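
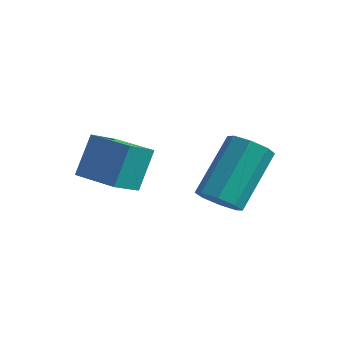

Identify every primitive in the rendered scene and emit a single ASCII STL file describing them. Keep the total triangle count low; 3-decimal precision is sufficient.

solid 
facet normal -0.984 0.152 -0.095
outer loop
vertex -0.411 1.174 2.593
vertex -0.202 2.113 1.928
vertex -0.425 0.344 1.417
endloop
endfacet
facet normal -0.178 -0.803 0.569
outer loop
vertex 0.982 0.127 1.552
vertex -0.411 1.174 2.593
vertex -0.425 0.344 1.417
endloop
endfacet
facet normal -0.984 0.152 -0.095
outer loop
vertex -0.425 0.344 1.417
vertex -0.202 2.113 1.928
vertex -0.216 1.283 0.751
endloop
endfacet
facet normal -0.011 -0.577 -0.817
outer loop
vertex -0.216 1.283 0.751
vertex 0.982 0.127 1.552
vertex -0.425 0.344 1.417
endloop
endfacet
facet normal 0.010 0.576 0.817
outer loop
vertex -0.411 1.174 2.593
vertex 1.205 1.896 2.063
vertex -0.202 2.113 1.928
endloop
endfacet
facet normal -0.179 -0.803 0.568
outer loop
vertex 0.996 0.957 2.729
vertex -0.411 1.174 2.593
vertex 0.982 0.127 1.552
endloop
endfacet
facet normal 0.010 0.577 0.817
outer loop
vertex 0.996 0.957 2.729
vertex 1.205 1.896 2.063
vertex -0.411 1.174 2.593
endloop
endfacet
facet normal 0.178 0.803 -0.568
outer loop
vertex -0.202 2.113 1.928
vertex 1.205 1.896 2.063
vertex -0.216 1.283 0.751
endloop
endfacet
facet normal -0.010 -0.576 -0.817
outer loop
vertex 1.191 1.066 0.887
vertex 0.982 0.127 1.552
vertex -0.216 1.283 0.751
endloop
endfacet
facet normal 0.179 0.803 -0.569
outer loop
vertex -0.216 1.283 0.751
vertex 1.205 1.896 2.063
vertex 1.191 1.066 0.887
endloop
endfacet
facet normal 0.984 -0.152 0.095
outer loop
vertex 1.191 1.066 0.887
vertex 0.996 0.957 2.729
vertex 0.982 0.127 1.552
endloop
endfacet
facet normal 0.984 -0.151 0.095
outer loop
vertex 1.205 1.896 2.063
vertex 0.996 0.957 2.729
vertex 1.191 1.066 0.887
endloop
endfacet
facet normal -0.055 -0.759 -0.649
outer loop
vertex 4.105 1.71 0.72
vertex 3.421 1.595 0.912
vertex 3.749 1.998 0.413
endloop
endfacet
facet normal 0.762 0.389 -0.519
outer loop
vertex 4.105 1.71 0.72
vertex 3.749 1.998 0.413
vertex 4.224 3.34 2.116
endloop
endfacet
facet normal 0.761 0.389 -0.519
outer loop
vertex 4.224 3.34 2.116
vertex 3.749 1.998 0.413
vertex 3.868 3.628 1.81
endloop
endfacet
facet normal 0.055 0.758 0.650
outer loop
vertex 4.224 3.34 2.116
vertex 3.868 3.628 1.81
vertex 3.539 3.225 2.308
endloop
endfacet
facet normal -0.055 -0.759 -0.649
outer loop
vertex 3.749 1.998 0.413
vertex 3.421 1.595 0.912
vertex 3.2 2.05 0.399
endloop
endfacet
facet normal 0.080 0.645 -0.760
outer loop
vertex 3.749 1.998 0.413
vertex 3.2 2.05 0.399
vertex 3.868 3.628 1.81
endloop
endfacet
facet normal 0.080 0.645 -0.760
outer loop
vertex 3.868 3.628 1.81
vertex 3.2 2.05 0.399
vertex 3.319 3.68 1.796
endloop
endfacet
facet normal 0.055 0.758 0.650
outer loop
vertex 3.868 3.628 1.81
vertex 3.319 3.68 1.796
vertex 3.539 3.225 2.308
endloop
endfacet
facet normal -0.056 -0.759 -0.649
outer loop
vertex 3.2 2.05 0.399
vertex 3.421 1.595 0.912
vertex 2.781 1.836 0.685
endloop
endfacet
facet normal -0.646 0.523 -0.555
outer loop
vertex 3.2 2.05 0.399
vertex 2.781 1.836 0.685
vertex 3.319 3.68 1.796
endloop
endfacet
facet normal -0.646 0.523 -0.555
outer loop
vertex 3.319 3.68 1.796
vertex 2.781 1.836 0.685
vertex 2.9 3.466 2.082
endloop
endfacet
facet normal 0.056 0.758 0.650
outer loop
vertex 3.319 3.68 1.796
vertex 2.9 3.466 2.082
vertex 3.539 3.225 2.308
endloop
endfacet
facet normal -0.055 -0.758 -0.650
outer loop
vertex 2.781 1.836 0.685
vertex 3.421 1.595 0.912
vertex 2.736 1.48 1.104
endloop
endfacet
facet normal -0.995 0.095 -0.026
outer loop
vertex 2.781 1.836 0.685
vertex 2.736 1.48 1.104
vertex 2.9 3.466 2.082
endloop
endfacet
facet normal -0.995 0.095 -0.026
outer loop
vertex 2.9 3.466 2.082
vertex 2.736 1.48 1.104
vertex 2.855 3.11 2.5
endloop
endfacet
facet normal 0.055 0.757 0.651
outer loop
vertex 2.9 3.466 2.082
vertex 2.855 3.11 2.5
vertex 3.539 3.225 2.308
endloop
endfacet
facet normal -0.055 -0.758 -0.650
outer loop
vertex 2.736 1.48 1.104
vertex 3.421 1.595 0.912
vertex 3.092 1.192 1.41
endloop
endfacet
facet normal -0.761 -0.389 0.519
outer loop
vertex 2.736 1.48 1.104
vertex 3.092 1.192 1.41
vertex 2.855 3.11 2.5
endloop
endfacet
facet normal -0.762 -0.389 0.518
outer loop
vertex 2.855 3.11 2.5
vertex 3.092 1.192 1.41
vertex 3.211 2.822 2.807
endloop
endfacet
facet normal 0.055 0.759 0.649
outer loop
vertex 2.855 3.11 2.5
vertex 3.211 2.822 2.807
vertex 3.539 3.225 2.308
endloop
endfacet
facet normal -0.055 -0.758 -0.650
outer loop
vertex 3.092 1.192 1.41
vertex 3.421 1.595 0.912
vertex 3.641 1.14 1.424
endloop
endfacet
facet normal -0.080 -0.645 0.760
outer loop
vertex 3.092 1.192 1.41
vertex 3.641 1.14 1.424
vertex 3.211 2.822 2.807
endloop
endfacet
facet normal -0.080 -0.645 0.760
outer loop
vertex 3.211 2.822 2.807
vertex 3.641 1.14 1.424
vertex 3.76 2.77 2.821
endloop
endfacet
facet normal 0.055 0.759 0.649
outer loop
vertex 3.211 2.822 2.807
vertex 3.76 2.77 2.821
vertex 3.539 3.225 2.308
endloop
endfacet
facet normal -0.056 -0.758 -0.650
outer loop
vertex 3.641 1.14 1.424
vertex 3.421 1.595 0.912
vertex 4.06 1.354 1.138
endloop
endfacet
facet normal 0.646 -0.523 0.555
outer loop
vertex 3.641 1.14 1.424
vertex 4.06 1.354 1.138
vertex 3.76 2.77 2.821
endloop
endfacet
facet normal 0.646 -0.523 0.555
outer loop
vertex 3.76 2.77 2.821
vertex 4.06 1.354 1.138
vertex 4.179 2.984 2.535
endloop
endfacet
facet normal 0.056 0.759 0.649
outer loop
vertex 3.76 2.77 2.821
vertex 4.179 2.984 2.535
vertex 3.539 3.225 2.308
endloop
endfacet
facet normal -0.055 -0.757 -0.651
outer loop
vertex 4.06 1.354 1.138
vertex 3.421 1.595 0.912
vertex 4.105 1.71 0.72
endloop
endfacet
facet normal 0.995 -0.095 0.026
outer loop
vertex 4.06 1.354 1.138
vertex 4.105 1.71 0.72
vertex 4.179 2.984 2.535
endloop
endfacet
facet normal 0.995 -0.095 0.026
outer loop
vertex 4.179 2.984 2.535
vertex 4.105 1.71 0.72
vertex 4.224 3.34 2.116
endloop
endfacet
facet normal 0.055 0.758 0.650
outer loop
vertex 4.179 2.984 2.535
vertex 4.224 3.34 2.116
vertex 3.539 3.225 2.308
endloop
endfacet

endsolid


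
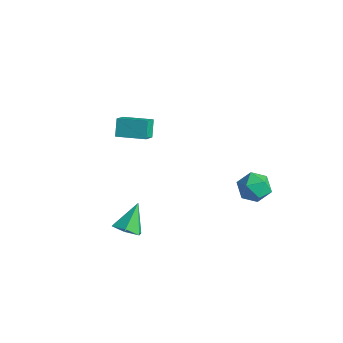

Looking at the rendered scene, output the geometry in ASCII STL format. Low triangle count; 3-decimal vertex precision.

solid 
facet normal 0.180 -0.658 -0.731
outer loop
vertex 0.726 -3.163 -3.609
vertex 0.246 -3.819 -3.136
vertex -0.199 -3.261 -3.748
endloop
endfacet
facet normal -0.053 0.947 -0.315
outer loop
vertex 0.726 -3.163 -3.609
vertex -0.199 -3.261 -3.748
vertex -0.086 -2.601 -1.784
endloop
endfacet
facet normal 0.180 -0.658 -0.731
outer loop
vertex -0.199 -3.261 -3.748
vertex 0.246 -3.819 -3.136
vertex -0.678 -3.917 -3.275
endloop
endfacet
facet normal -0.843 0.523 -0.127
outer loop
vertex -0.199 -3.261 -3.748
vertex -0.678 -3.917 -3.275
vertex -0.086 -2.601 -1.784
endloop
endfacet
facet normal 0.180 -0.658 -0.731
outer loop
vertex -0.678 -3.917 -3.275
vertex 0.246 -3.819 -3.136
vertex -0.234 -4.475 -2.663
endloop
endfacet
facet normal -0.862 -0.158 0.482
outer loop
vertex -0.678 -3.917 -3.275
vertex -0.234 -4.475 -2.663
vertex -0.086 -2.601 -1.784
endloop
endfacet
facet normal 0.180 -0.658 -0.731
outer loop
vertex -0.234 -4.475 -2.663
vertex 0.246 -3.819 -3.136
vertex 0.691 -4.377 -2.524
endloop
endfacet
facet normal -0.092 -0.417 0.904
outer loop
vertex -0.234 -4.475 -2.663
vertex 0.691 -4.377 -2.524
vertex -0.086 -2.601 -1.784
endloop
endfacet
facet normal 0.180 -0.658 -0.731
outer loop
vertex 0.691 -4.377 -2.524
vertex 0.246 -3.819 -3.136
vertex 1.171 -3.721 -2.997
endloop
endfacet
facet normal 0.697 0.006 0.717
outer loop
vertex 0.691 -4.377 -2.524
vertex 1.171 -3.721 -2.997
vertex -0.086 -2.601 -1.784
endloop
endfacet
facet normal 0.180 -0.658 -0.731
outer loop
vertex 1.171 -3.721 -2.997
vertex 0.246 -3.819 -3.136
vertex 0.726 -3.163 -3.609
endloop
endfacet
facet normal 0.717 0.689 0.107
outer loop
vertex 1.171 -3.721 -2.997
vertex 0.726 -3.163 -3.609
vertex -0.086 -2.601 -1.784
endloop
endfacet
facet normal -0.407 0.487 0.773
outer loop
vertex -3.061 -1.39 3.034
vertex -1.546 -0.46 3.246
vertex -3.474 -0.547 2.286
endloop
endfacet
facet normal -0.846 -0.520 -0.119
outer loop
vertex -2.994 -1.12 1.374
vertex -3.061 -1.39 3.034
vertex -3.474 -0.547 2.286
endloop
endfacet
facet normal -0.407 0.486 0.773
outer loop
vertex -3.474 -0.547 2.286
vertex -1.546 -0.46 3.246
vertex -1.959 0.383 2.499
endloop
endfacet
facet normal -0.344 0.703 -0.623
outer loop
vertex -1.959 0.383 2.499
vertex -2.994 -1.12 1.374
vertex -3.474 -0.547 2.286
endloop
endfacet
facet normal 0.344 -0.703 0.623
outer loop
vertex -3.061 -1.39 3.034
vertex -1.066 -1.033 2.334
vertex -1.546 -0.46 3.246
endloop
endfacet
facet normal -0.846 -0.520 -0.119
outer loop
vertex -2.581 -1.963 2.121
vertex -3.061 -1.39 3.034
vertex -2.994 -1.12 1.374
endloop
endfacet
facet normal 0.344 -0.703 0.622
outer loop
vertex -2.581 -1.963 2.121
vertex -1.066 -1.033 2.334
vertex -3.061 -1.39 3.034
endloop
endfacet
facet normal 0.846 0.520 0.119
outer loop
vertex -1.546 -0.46 3.246
vertex -1.066 -1.033 2.334
vertex -1.959 0.383 2.499
endloop
endfacet
facet normal -0.344 0.703 -0.622
outer loop
vertex -1.479 -0.19 1.586
vertex -2.994 -1.12 1.374
vertex -1.959 0.383 2.499
endloop
endfacet
facet normal 0.846 0.520 0.119
outer loop
vertex -1.959 0.383 2.499
vertex -1.066 -1.033 2.334
vertex -1.479 -0.19 1.586
endloop
endfacet
facet normal 0.407 -0.486 -0.773
outer loop
vertex -1.479 -0.19 1.586
vertex -2.581 -1.963 2.121
vertex -2.994 -1.12 1.374
endloop
endfacet
facet normal 0.407 -0.486 -0.773
outer loop
vertex -1.066 -1.033 2.334
vertex -2.581 -1.963 2.121
vertex -1.479 -0.19 1.586
endloop
endfacet
facet normal -0.908 0.081 0.410
outer loop
vertex 1.697 4.442 -3.19
vertex 1.72 3.37 -2.927
vertex 2.108 4.121 -2.217
endloop
endfacet
facet normal -0.550 0.696 0.462
outer loop
vertex 1.697 4.442 -3.19
vertex 2.108 4.121 -2.217
vertex 2.618 4.909 -2.798
endloop
endfacet
facet normal -0.375 0.906 -0.198
outer loop
vertex 1.697 4.442 -3.19
vertex 2.618 4.909 -2.798
vertex 2.545 4.645 -3.868
endloop
endfacet
facet normal -0.626 0.419 -0.657
outer loop
vertex 1.697 4.442 -3.19
vertex 2.545 4.645 -3.868
vertex 1.991 3.694 -3.947
endloop
endfacet
facet normal -0.955 -0.090 -0.282
outer loop
vertex 1.697 4.442 -3.19
vertex 1.991 3.694 -3.947
vertex 1.72 3.37 -2.927
endloop
endfacet
facet normal 0.054 0.570 0.820
outer loop
vertex 2.618 4.909 -2.798
vertex 2.108 4.121 -2.217
vertex 3.209 4.126 -2.293
endloop
endfacet
facet normal -0.526 -0.425 0.737
outer loop
vertex 2.108 4.121 -2.217
vertex 1.72 3.37 -2.927
vertex 2.655 3.175 -2.372
endloop
endfacet
facet normal -0.602 -0.701 -0.383
outer loop
vertex 1.72 3.37 -2.927
vertex 1.991 3.694 -3.947
vertex 2.582 2.911 -3.442
endloop
endfacet
facet normal -0.069 0.122 -0.990
outer loop
vertex 1.991 3.694 -3.947
vertex 2.545 4.645 -3.868
vertex 3.092 3.699 -4.023
endloop
endfacet
facet normal 0.336 0.909 -0.247
outer loop
vertex 2.545 4.645 -3.868
vertex 2.618 4.909 -2.798
vertex 3.48 4.45 -3.313
endloop
endfacet
facet normal 0.626 -0.419 0.657
outer loop
vertex 3.503 3.378 -3.05
vertex 3.209 4.126 -2.293
vertex 2.655 3.175 -2.372
endloop
endfacet
facet normal 0.375 -0.906 0.198
outer loop
vertex 3.503 3.378 -3.05
vertex 2.655 3.175 -2.372
vertex 2.582 2.911 -3.442
endloop
endfacet
facet normal 0.550 -0.696 -0.462
outer loop
vertex 3.503 3.378 -3.05
vertex 2.582 2.911 -3.442
vertex 3.092 3.699 -4.023
endloop
endfacet
facet normal 0.908 -0.081 -0.410
outer loop
vertex 3.503 3.378 -3.05
vertex 3.092 3.699 -4.023
vertex 3.48 4.45 -3.313
endloop
endfacet
facet normal 0.955 0.090 0.282
outer loop
vertex 3.503 3.378 -3.05
vertex 3.48 4.45 -3.313
vertex 3.209 4.126 -2.293
endloop
endfacet
facet normal 0.069 -0.122 0.990
outer loop
vertex 2.655 3.175 -2.372
vertex 3.209 4.126 -2.293
vertex 2.108 4.121 -2.217
endloop
endfacet
facet normal -0.336 -0.909 0.247
outer loop
vertex 2.582 2.911 -3.442
vertex 2.655 3.175 -2.372
vertex 1.72 3.37 -2.927
endloop
endfacet
facet normal -0.054 -0.570 -0.820
outer loop
vertex 3.092 3.699 -4.023
vertex 2.582 2.911 -3.442
vertex 1.991 3.694 -3.947
endloop
endfacet
facet normal 0.526 0.425 -0.737
outer loop
vertex 3.48 4.45 -3.313
vertex 3.092 3.699 -4.023
vertex 2.545 4.645 -3.868
endloop
endfacet
facet normal 0.602 0.701 0.383
outer loop
vertex 3.209 4.126 -2.293
vertex 3.48 4.45 -3.313
vertex 2.618 4.909 -2.798
endloop
endfacet

endsolid


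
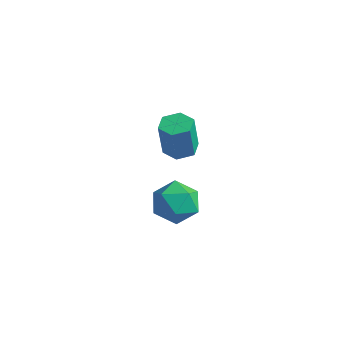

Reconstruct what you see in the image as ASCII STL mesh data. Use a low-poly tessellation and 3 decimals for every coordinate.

solid 
facet normal 0.008 0.155 -0.988
outer loop
vertex -0.684 -1.565 0.291
vertex -1.404 -1.534 0.29
vertex -1.018 -0.934 0.387
endloop
endfacet
facet normal 0.886 0.457 0.079
outer loop
vertex -0.684 -1.565 0.291
vertex -1.018 -0.934 0.387
vertex -0.697 -1.817 1.891
endloop
endfacet
facet normal 0.887 0.456 0.078
outer loop
vertex -0.697 -1.817 1.891
vertex -1.018 -0.934 0.387
vertex -1.03 -1.186 1.987
endloop
endfacet
facet normal -0.008 -0.155 0.988
outer loop
vertex -0.697 -1.817 1.891
vertex -1.03 -1.186 1.987
vertex -1.416 -1.786 1.89
endloop
endfacet
facet normal 0.008 0.155 -0.988
outer loop
vertex -1.018 -0.934 0.387
vertex -1.404 -1.534 0.29
vertex -1.737 -0.903 0.386
endloop
endfacet
facet normal 0.042 0.987 0.156
outer loop
vertex -1.018 -0.934 0.387
vertex -1.737 -0.903 0.386
vertex -1.03 -1.186 1.987
endloop
endfacet
facet normal 0.043 0.987 0.156
outer loop
vertex -1.03 -1.186 1.987
vertex -1.737 -0.903 0.386
vertex -1.749 -1.155 1.987
endloop
endfacet
facet normal -0.007 -0.155 0.988
outer loop
vertex -1.03 -1.186 1.987
vertex -1.749 -1.155 1.987
vertex -1.416 -1.786 1.89
endloop
endfacet
facet normal 0.008 0.155 -0.988
outer loop
vertex -1.737 -0.903 0.386
vertex -1.404 -1.534 0.29
vertex -2.123 -1.503 0.289
endloop
endfacet
facet normal -0.844 0.531 0.077
outer loop
vertex -1.737 -0.903 0.386
vertex -2.123 -1.503 0.289
vertex -1.749 -1.155 1.987
endloop
endfacet
facet normal -0.844 0.532 0.077
outer loop
vertex -1.749 -1.155 1.987
vertex -2.123 -1.503 0.289
vertex -2.136 -1.755 1.889
endloop
endfacet
facet normal -0.008 -0.156 0.988
outer loop
vertex -1.749 -1.155 1.987
vertex -2.136 -1.755 1.889
vertex -1.416 -1.786 1.89
endloop
endfacet
facet normal 0.008 0.155 -0.988
outer loop
vertex -2.123 -1.503 0.289
vertex -1.404 -1.534 0.29
vertex -1.79 -2.134 0.193
endloop
endfacet
facet normal -0.887 -0.456 -0.079
outer loop
vertex -2.123 -1.503 0.289
vertex -1.79 -2.134 0.193
vertex -2.136 -1.755 1.889
endloop
endfacet
facet normal -0.886 -0.457 -0.079
outer loop
vertex -2.136 -1.755 1.889
vertex -1.79 -2.134 0.193
vertex -1.802 -2.386 1.793
endloop
endfacet
facet normal -0.008 -0.155 0.988
outer loop
vertex -2.136 -1.755 1.889
vertex -1.802 -2.386 1.793
vertex -1.416 -1.786 1.89
endloop
endfacet
facet normal 0.007 0.155 -0.988
outer loop
vertex -1.79 -2.134 0.193
vertex -1.404 -1.534 0.29
vertex -1.071 -2.165 0.193
endloop
endfacet
facet normal -0.043 -0.987 -0.156
outer loop
vertex -1.79 -2.134 0.193
vertex -1.071 -2.165 0.193
vertex -1.802 -2.386 1.793
endloop
endfacet
facet normal -0.042 -0.987 -0.156
outer loop
vertex -1.802 -2.386 1.793
vertex -1.071 -2.165 0.193
vertex -1.083 -2.417 1.794
endloop
endfacet
facet normal -0.008 -0.155 0.988
outer loop
vertex -1.802 -2.386 1.793
vertex -1.083 -2.417 1.794
vertex -1.416 -1.786 1.89
endloop
endfacet
facet normal 0.008 0.156 -0.988
outer loop
vertex -1.071 -2.165 0.193
vertex -1.404 -1.534 0.29
vertex -0.684 -1.565 0.291
endloop
endfacet
facet normal 0.844 -0.531 -0.077
outer loop
vertex -1.071 -2.165 0.193
vertex -0.684 -1.565 0.291
vertex -1.083 -2.417 1.794
endloop
endfacet
facet normal 0.844 -0.531 -0.077
outer loop
vertex -1.083 -2.417 1.794
vertex -0.684 -1.565 0.291
vertex -0.697 -1.817 1.891
endloop
endfacet
facet normal -0.008 -0.155 0.988
outer loop
vertex -1.083 -2.417 1.794
vertex -0.697 -1.817 1.891
vertex -1.416 -1.786 1.89
endloop
endfacet
facet normal -0.313 0.880 0.358
outer loop
vertex -2.692 -0.337 -3.889
vertex -2.448 -0.663 -2.874
vertex -1.696 -0.149 -3.479
endloop
endfacet
facet normal -0.055 0.951 -0.303
outer loop
vertex -2.692 -0.337 -3.889
vertex -1.696 -0.149 -3.479
vertex -1.807 -0.485 -4.514
endloop
endfacet
facet normal -0.431 0.525 -0.734
outer loop
vertex -2.692 -0.337 -3.889
vertex -1.807 -0.485 -4.514
vertex -2.628 -1.207 -4.548
endloop
endfacet
facet normal -0.921 0.189 -0.340
outer loop
vertex -2.692 -0.337 -3.889
vertex -2.628 -1.207 -4.548
vertex -3.024 -1.317 -3.535
endloop
endfacet
facet normal -0.849 0.409 0.335
outer loop
vertex -2.692 -0.337 -3.889
vertex -3.024 -1.317 -3.535
vertex -2.448 -0.663 -2.874
endloop
endfacet
facet normal 0.622 0.723 -0.301
outer loop
vertex -1.807 -0.485 -4.514
vertex -1.696 -0.149 -3.479
vertex -1.016 -0.903 -3.885
endloop
endfacet
facet normal 0.203 0.607 0.768
outer loop
vertex -1.696 -0.149 -3.479
vertex -2.448 -0.663 -2.874
vertex -1.412 -1.013 -2.872
endloop
endfacet
facet normal -0.664 -0.155 0.732
outer loop
vertex -2.448 -0.663 -2.874
vertex -3.024 -1.317 -3.535
vertex -2.233 -1.735 -2.906
endloop
endfacet
facet normal -0.781 -0.510 -0.361
outer loop
vertex -3.024 -1.317 -3.535
vertex -2.628 -1.207 -4.548
vertex -2.344 -2.071 -3.941
endloop
endfacet
facet normal 0.013 0.032 -0.999
outer loop
vertex -2.628 -1.207 -4.548
vertex -1.807 -0.485 -4.514
vertex -1.592 -1.557 -4.546
endloop
endfacet
facet normal 0.921 -0.189 0.340
outer loop
vertex -1.348 -1.883 -3.531
vertex -1.016 -0.903 -3.885
vertex -1.412 -1.013 -2.872
endloop
endfacet
facet normal 0.431 -0.525 0.734
outer loop
vertex -1.348 -1.883 -3.531
vertex -1.412 -1.013 -2.872
vertex -2.233 -1.735 -2.906
endloop
endfacet
facet normal 0.055 -0.951 0.303
outer loop
vertex -1.348 -1.883 -3.531
vertex -2.233 -1.735 -2.906
vertex -2.344 -2.071 -3.941
endloop
endfacet
facet normal 0.313 -0.880 -0.358
outer loop
vertex -1.348 -1.883 -3.531
vertex -2.344 -2.071 -3.941
vertex -1.592 -1.557 -4.546
endloop
endfacet
facet normal 0.849 -0.409 -0.335
outer loop
vertex -1.348 -1.883 -3.531
vertex -1.592 -1.557 -4.546
vertex -1.016 -0.903 -3.885
endloop
endfacet
facet normal 0.781 0.510 0.361
outer loop
vertex -1.412 -1.013 -2.872
vertex -1.016 -0.903 -3.885
vertex -1.696 -0.149 -3.479
endloop
endfacet
facet normal -0.013 -0.032 0.999
outer loop
vertex -2.233 -1.735 -2.906
vertex -1.412 -1.013 -2.872
vertex -2.448 -0.663 -2.874
endloop
endfacet
facet normal -0.622 -0.723 0.301
outer loop
vertex -2.344 -2.071 -3.941
vertex -2.233 -1.735 -2.906
vertex -3.024 -1.317 -3.535
endloop
endfacet
facet normal -0.203 -0.607 -0.768
outer loop
vertex -1.592 -1.557 -4.546
vertex -2.344 -2.071 -3.941
vertex -2.628 -1.207 -4.548
endloop
endfacet
facet normal 0.664 0.155 -0.732
outer loop
vertex -1.016 -0.903 -3.885
vertex -1.592 -1.557 -4.546
vertex -1.807 -0.485 -4.514
endloop
endfacet

endsolid


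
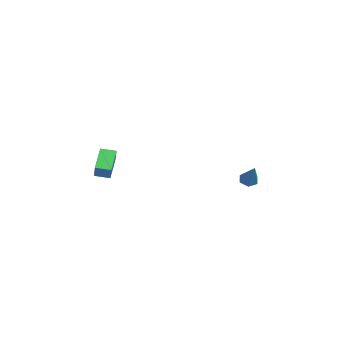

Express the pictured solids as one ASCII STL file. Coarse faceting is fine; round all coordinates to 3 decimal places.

solid 
facet normal -0.612 -0.058 -0.788
outer loop
vertex -0.302 3.889 1.835
vertex -0.556 3.496 2.061
vertex -0.709 3.986 2.144
endloop
endfacet
facet normal 0.282 0.957 0.071
outer loop
vertex -0.302 3.889 1.835
vertex -0.709 3.986 2.144
vertex 0.376 3.584 3.259
endloop
endfacet
facet normal -0.614 -0.058 -0.788
outer loop
vertex -0.709 3.986 2.144
vertex -0.556 3.496 2.061
vertex -0.963 3.592 2.371
endloop
endfacet
facet normal -0.421 0.641 0.641
outer loop
vertex -0.709 3.986 2.144
vertex -0.963 3.592 2.371
vertex 0.376 3.584 3.259
endloop
endfacet
facet normal -0.614 -0.058 -0.788
outer loop
vertex -0.963 3.592 2.371
vertex -0.556 3.496 2.061
vertex -0.81 3.102 2.288
endloop
endfacet
facet normal -0.529 -0.300 0.794
outer loop
vertex -0.963 3.592 2.371
vertex -0.81 3.102 2.288
vertex 0.376 3.584 3.259
endloop
endfacet
facet normal -0.612 -0.059 -0.788
outer loop
vertex -0.81 3.102 2.288
vertex -0.556 3.496 2.061
vertex -0.403 3.006 1.979
endloop
endfacet
facet normal 0.068 -0.924 0.376
outer loop
vertex -0.81 3.102 2.288
vertex -0.403 3.006 1.979
vertex 0.376 3.584 3.259
endloop
endfacet
facet normal -0.614 -0.060 -0.787
outer loop
vertex -0.403 3.006 1.979
vertex -0.556 3.496 2.061
vertex -0.15 3.399 1.752
endloop
endfacet
facet normal 0.770 -0.608 -0.194
outer loop
vertex -0.403 3.006 1.979
vertex -0.15 3.399 1.752
vertex 0.376 3.584 3.259
endloop
endfacet
facet normal -0.613 -0.057 -0.788
outer loop
vertex -0.15 3.399 1.752
vertex -0.556 3.496 2.061
vertex -0.302 3.889 1.835
endloop
endfacet
facet normal 0.878 0.331 -0.347
outer loop
vertex -0.15 3.399 1.752
vertex -0.302 3.889 1.835
vertex 0.376 3.584 3.259
endloop
endfacet
facet normal -0.652 0.054 -0.756
outer loop
vertex -1.704 -3.936 3.798
vertex -1.485 -3.157 3.665
vertex -0.725 -4.361 2.923
endloop
endfacet
facet normal -0.266 -0.950 0.164
outer loop
vertex 0.045 -4.423 3.815
vertex -1.704 -3.936 3.798
vertex -0.725 -4.361 2.923
endloop
endfacet
facet normal -0.652 0.054 -0.756
outer loop
vertex -0.725 -4.361 2.923
vertex -1.485 -3.157 3.665
vertex -0.506 -3.582 2.79
endloop
endfacet
facet normal 0.710 -0.308 -0.634
outer loop
vertex -0.506 -3.582 2.79
vertex 0.045 -4.423 3.815
vertex -0.725 -4.361 2.923
endloop
endfacet
facet normal -0.710 0.308 0.634
outer loop
vertex -1.704 -3.936 3.798
vertex -0.715 -3.219 4.557
vertex -1.485 -3.157 3.665
endloop
endfacet
facet normal -0.266 -0.950 0.164
outer loop
vertex -0.934 -3.998 4.69
vertex -1.704 -3.936 3.798
vertex 0.045 -4.423 3.815
endloop
endfacet
facet normal -0.710 0.308 0.634
outer loop
vertex -0.934 -3.998 4.69
vertex -0.715 -3.219 4.557
vertex -1.704 -3.936 3.798
endloop
endfacet
facet normal 0.266 0.950 -0.164
outer loop
vertex -1.485 -3.157 3.665
vertex -0.715 -3.219 4.557
vertex -0.506 -3.582 2.79
endloop
endfacet
facet normal 0.710 -0.308 -0.634
outer loop
vertex 0.264 -3.644 3.682
vertex 0.045 -4.423 3.815
vertex -0.506 -3.582 2.79
endloop
endfacet
facet normal 0.266 0.950 -0.164
outer loop
vertex -0.506 -3.582 2.79
vertex -0.715 -3.219 4.557
vertex 0.264 -3.644 3.682
endloop
endfacet
facet normal 0.652 -0.054 0.756
outer loop
vertex 0.264 -3.644 3.682
vertex -0.934 -3.998 4.69
vertex 0.045 -4.423 3.815
endloop
endfacet
facet normal 0.652 -0.054 0.756
outer loop
vertex -0.715 -3.219 4.557
vertex -0.934 -3.998 4.69
vertex 0.264 -3.644 3.682
endloop
endfacet

endsolid


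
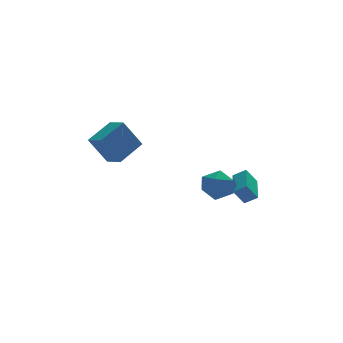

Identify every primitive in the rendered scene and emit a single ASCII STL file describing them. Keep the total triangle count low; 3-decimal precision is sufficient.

solid 
facet normal -0.594 0.790 0.148
outer loop
vertex 1.506 0.042 -3.373
vertex 1.423 -0.225 -2.283
vertex 2.245 0.459 -2.634
endloop
endfacet
facet normal -0.133 0.914 -0.382
outer loop
vertex 1.506 0.042 -3.373
vertex 2.245 0.459 -2.634
vertex 2.598 0.091 -3.637
endloop
endfacet
facet normal -0.231 0.413 -0.881
outer loop
vertex 1.506 0.042 -3.373
vertex 2.598 0.091 -3.637
vertex 1.995 -0.82 -3.906
endloop
endfacet
facet normal -0.753 -0.020 -0.658
outer loop
vertex 1.506 0.042 -3.373
vertex 1.995 -0.82 -3.906
vertex 1.269 -1.015 -3.069
endloop
endfacet
facet normal -0.977 0.213 -0.022
outer loop
vertex 1.506 0.042 -3.373
vertex 1.269 -1.015 -3.069
vertex 1.423 -0.225 -2.283
endloop
endfacet
facet normal 0.527 0.841 -0.123
outer loop
vertex 2.598 0.091 -3.637
vertex 2.245 0.459 -2.634
vertex 3.191 -0.145 -2.711
endloop
endfacet
facet normal -0.218 0.640 0.736
outer loop
vertex 2.245 0.459 -2.634
vertex 1.423 -0.225 -2.283
vertex 2.465 -0.34 -1.874
endloop
endfacet
facet normal -0.837 -0.295 0.461
outer loop
vertex 1.423 -0.225 -2.283
vertex 1.269 -1.015 -3.069
vertex 1.862 -1.251 -2.143
endloop
endfacet
facet normal -0.475 -0.672 -0.569
outer loop
vertex 1.269 -1.015 -3.069
vertex 1.995 -0.82 -3.906
vertex 2.215 -1.619 -3.146
endloop
endfacet
facet normal 0.368 0.031 -0.929
outer loop
vertex 1.995 -0.82 -3.906
vertex 2.598 0.091 -3.637
vertex 3.037 -0.935 -3.497
endloop
endfacet
facet normal 0.753 0.020 0.658
outer loop
vertex 2.954 -1.202 -2.407
vertex 3.191 -0.145 -2.711
vertex 2.465 -0.34 -1.874
endloop
endfacet
facet normal 0.231 -0.413 0.881
outer loop
vertex 2.954 -1.202 -2.407
vertex 2.465 -0.34 -1.874
vertex 1.862 -1.251 -2.143
endloop
endfacet
facet normal 0.133 -0.914 0.382
outer loop
vertex 2.954 -1.202 -2.407
vertex 1.862 -1.251 -2.143
vertex 2.215 -1.619 -3.146
endloop
endfacet
facet normal 0.594 -0.790 -0.148
outer loop
vertex 2.954 -1.202 -2.407
vertex 2.215 -1.619 -3.146
vertex 3.037 -0.935 -3.497
endloop
endfacet
facet normal 0.977 -0.213 0.022
outer loop
vertex 2.954 -1.202 -2.407
vertex 3.037 -0.935 -3.497
vertex 3.191 -0.145 -2.711
endloop
endfacet
facet normal 0.475 0.672 0.569
outer loop
vertex 2.465 -0.34 -1.874
vertex 3.191 -0.145 -2.711
vertex 2.245 0.459 -2.634
endloop
endfacet
facet normal -0.368 -0.031 0.929
outer loop
vertex 1.862 -1.251 -2.143
vertex 2.465 -0.34 -1.874
vertex 1.423 -0.225 -2.283
endloop
endfacet
facet normal -0.527 -0.841 0.123
outer loop
vertex 2.215 -1.619 -3.146
vertex 1.862 -1.251 -2.143
vertex 1.269 -1.015 -3.069
endloop
endfacet
facet normal 0.218 -0.640 -0.736
outer loop
vertex 3.037 -0.935 -3.497
vertex 2.215 -1.619 -3.146
vertex 1.995 -0.82 -3.906
endloop
endfacet
facet normal 0.837 0.295 -0.461
outer loop
vertex 3.191 -0.145 -2.711
vertex 3.037 -0.935 -3.497
vertex 2.598 0.091 -3.637
endloop
endfacet
facet normal -0.749 0.396 -0.531
outer loop
vertex 1.874 -3.907 -2.096
vertex 2.568 -2.006 -1.659
vertex 2.52 -3.929 -3.023
endloop
endfacet
facet normal -0.335 -0.918 -0.212
outer loop
vertex 3.172 -4.274 -2.561
vertex 1.874 -3.907 -2.096
vertex 2.52 -3.929 -3.023
endloop
endfacet
facet normal -0.749 0.396 -0.532
outer loop
vertex 2.52 -3.929 -3.023
vertex 2.568 -2.006 -1.659
vertex 3.214 -2.029 -2.586
endloop
endfacet
facet normal 0.571 -0.020 -0.821
outer loop
vertex 3.214 -2.029 -2.586
vertex 3.172 -4.274 -2.561
vertex 2.52 -3.929 -3.023
endloop
endfacet
facet normal -0.571 0.020 0.821
outer loop
vertex 1.874 -3.907 -2.096
vertex 3.22 -2.351 -1.197
vertex 2.568 -2.006 -1.659
endloop
endfacet
facet normal -0.335 -0.918 -0.211
outer loop
vertex 2.526 -4.251 -1.634
vertex 1.874 -3.907 -2.096
vertex 3.172 -4.274 -2.561
endloop
endfacet
facet normal -0.571 0.020 0.821
outer loop
vertex 2.526 -4.251 -1.634
vertex 3.22 -2.351 -1.197
vertex 1.874 -3.907 -2.096
endloop
endfacet
facet normal 0.336 0.918 0.211
outer loop
vertex 2.568 -2.006 -1.659
vertex 3.22 -2.351 -1.197
vertex 3.214 -2.029 -2.586
endloop
endfacet
facet normal 0.571 -0.020 -0.821
outer loop
vertex 3.866 -2.373 -2.124
vertex 3.172 -4.274 -2.561
vertex 3.214 -2.029 -2.586
endloop
endfacet
facet normal 0.335 0.918 0.211
outer loop
vertex 3.214 -2.029 -2.586
vertex 3.22 -2.351 -1.197
vertex 3.866 -2.373 -2.124
endloop
endfacet
facet normal 0.749 -0.396 0.532
outer loop
vertex 3.866 -2.373 -2.124
vertex 2.526 -4.251 -1.634
vertex 3.172 -4.274 -2.561
endloop
endfacet
facet normal 0.749 -0.396 0.531
outer loop
vertex 3.22 -2.351 -1.197
vertex 2.526 -4.251 -1.634
vertex 3.866 -2.373 -2.124
endloop
endfacet
facet normal -0.523 0.034 0.852
outer loop
vertex -3.319 -0.858 2.618
vertex -3.73 0.241 2.322
vertex -4.812 -1.654 1.732
endloop
endfacet
facet normal 0.339 -0.908 0.245
outer loop
vertex -3.77 -1.721 0.038
vertex -3.319 -0.858 2.618
vertex -4.812 -1.654 1.732
endloop
endfacet
facet normal -0.523 0.033 0.852
outer loop
vertex -4.812 -1.654 1.732
vertex -3.73 0.241 2.322
vertex -5.222 -0.555 1.437
endloop
endfacet
facet normal -0.782 -0.416 -0.464
outer loop
vertex -5.222 -0.555 1.437
vertex -3.77 -1.721 0.038
vertex -4.812 -1.654 1.732
endloop
endfacet
facet normal 0.781 0.417 0.464
outer loop
vertex -3.319 -0.858 2.618
vertex -2.688 0.174 0.628
vertex -3.73 0.241 2.322
endloop
endfacet
facet normal 0.340 -0.908 0.244
outer loop
vertex -2.278 -0.925 0.923
vertex -3.319 -0.858 2.618
vertex -3.77 -1.721 0.038
endloop
endfacet
facet normal 0.782 0.416 0.464
outer loop
vertex -2.278 -0.925 0.923
vertex -2.688 0.174 0.628
vertex -3.319 -0.858 2.618
endloop
endfacet
facet normal -0.339 0.908 -0.245
outer loop
vertex -3.73 0.241 2.322
vertex -2.688 0.174 0.628
vertex -5.222 -0.555 1.437
endloop
endfacet
facet normal -0.782 -0.417 -0.464
outer loop
vertex -4.181 -0.622 -0.258
vertex -3.77 -1.721 0.038
vertex -5.222 -0.555 1.437
endloop
endfacet
facet normal -0.339 0.908 -0.244
outer loop
vertex -5.222 -0.555 1.437
vertex -2.688 0.174 0.628
vertex -4.181 -0.622 -0.258
endloop
endfacet
facet normal 0.523 -0.034 -0.852
outer loop
vertex -4.181 -0.622 -0.258
vertex -2.278 -0.925 0.923
vertex -3.77 -1.721 0.038
endloop
endfacet
facet normal 0.523 -0.033 -0.852
outer loop
vertex -2.688 0.174 0.628
vertex -2.278 -0.925 0.923
vertex -4.181 -0.622 -0.258
endloop
endfacet

endsolid


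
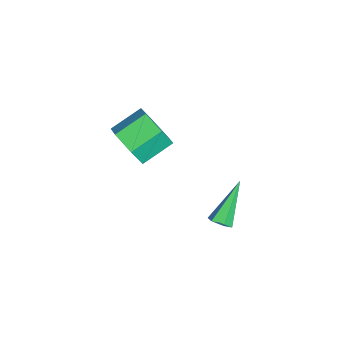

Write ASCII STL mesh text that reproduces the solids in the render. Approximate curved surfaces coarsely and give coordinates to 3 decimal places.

solid 
facet normal 0.462 -0.774 -0.433
outer loop
vertex -0.865 -2.169 0.797
vertex -1.744 -2.386 0.246
vertex -1.017 -1.727 -0.155
endloop
endfacet
facet normal 0.875 0.477 0.081
outer loop
vertex -0.865 -2.169 0.797
vertex -1.017 -1.727 -0.155
vertex -1.576 -0.977 1.464
endloop
endfacet
facet normal 0.875 0.477 0.081
outer loop
vertex -1.576 -0.977 1.464
vertex -1.017 -1.727 -0.155
vertex -1.729 -0.535 0.513
endloop
endfacet
facet normal -0.462 0.774 0.434
outer loop
vertex -1.576 -0.977 1.464
vertex -1.729 -0.535 0.513
vertex -2.456 -1.194 0.914
endloop
endfacet
facet normal 0.462 -0.774 -0.434
outer loop
vertex -1.017 -1.727 -0.155
vertex -1.744 -2.386 0.246
vertex -1.897 -1.944 -0.705
endloop
endfacet
facet normal 0.313 0.600 -0.737
outer loop
vertex -1.017 -1.727 -0.155
vertex -1.897 -1.944 -0.705
vertex -1.729 -0.535 0.513
endloop
endfacet
facet normal 0.314 0.599 -0.737
outer loop
vertex -1.729 -0.535 0.513
vertex -1.897 -1.944 -0.705
vertex -2.608 -0.752 -0.038
endloop
endfacet
facet normal -0.462 0.774 0.433
outer loop
vertex -1.729 -0.535 0.513
vertex -2.608 -0.752 -0.038
vertex -2.456 -1.194 0.914
endloop
endfacet
facet normal 0.462 -0.774 -0.434
outer loop
vertex -1.897 -1.944 -0.705
vertex -1.744 -2.386 0.246
vertex -2.624 -2.603 -0.304
endloop
endfacet
facet normal -0.562 0.122 -0.818
outer loop
vertex -1.897 -1.944 -0.705
vertex -2.624 -2.603 -0.304
vertex -2.608 -0.752 -0.038
endloop
endfacet
facet normal -0.562 0.122 -0.818
outer loop
vertex -2.608 -0.752 -0.038
vertex -2.624 -2.603 -0.304
vertex -3.335 -1.411 0.363
endloop
endfacet
facet normal -0.462 0.774 0.433
outer loop
vertex -2.608 -0.752 -0.038
vertex -3.335 -1.411 0.363
vertex -2.456 -1.194 0.914
endloop
endfacet
facet normal 0.462 -0.774 -0.434
outer loop
vertex -2.624 -2.603 -0.304
vertex -1.744 -2.386 0.246
vertex -2.471 -3.045 0.647
endloop
endfacet
facet normal -0.875 -0.477 -0.081
outer loop
vertex -2.624 -2.603 -0.304
vertex -2.471 -3.045 0.647
vertex -3.335 -1.411 0.363
endloop
endfacet
facet normal -0.875 -0.477 -0.082
outer loop
vertex -3.335 -1.411 0.363
vertex -2.471 -3.045 0.647
vertex -3.183 -1.853 1.315
endloop
endfacet
facet normal -0.462 0.774 0.433
outer loop
vertex -3.335 -1.411 0.363
vertex -3.183 -1.853 1.315
vertex -2.456 -1.194 0.914
endloop
endfacet
facet normal 0.462 -0.774 -0.433
outer loop
vertex -2.471 -3.045 0.647
vertex -1.744 -2.386 0.246
vertex -1.592 -2.828 1.198
endloop
endfacet
facet normal -0.313 -0.600 0.736
outer loop
vertex -2.471 -3.045 0.647
vertex -1.592 -2.828 1.198
vertex -3.183 -1.853 1.315
endloop
endfacet
facet normal -0.313 -0.599 0.737
outer loop
vertex -3.183 -1.853 1.315
vertex -1.592 -2.828 1.198
vertex -2.303 -1.636 1.865
endloop
endfacet
facet normal -0.462 0.774 0.434
outer loop
vertex -3.183 -1.853 1.315
vertex -2.303 -1.636 1.865
vertex -2.456 -1.194 0.914
endloop
endfacet
facet normal 0.462 -0.774 -0.433
outer loop
vertex -1.592 -2.828 1.198
vertex -1.744 -2.386 0.246
vertex -0.865 -2.169 0.797
endloop
endfacet
facet normal 0.562 -0.122 0.818
outer loop
vertex -1.592 -2.828 1.198
vertex -0.865 -2.169 0.797
vertex -2.303 -1.636 1.865
endloop
endfacet
facet normal 0.562 -0.122 0.818
outer loop
vertex -2.303 -1.636 1.865
vertex -0.865 -2.169 0.797
vertex -1.576 -0.977 1.464
endloop
endfacet
facet normal -0.462 0.774 0.434
outer loop
vertex -2.303 -1.636 1.865
vertex -1.576 -0.977 1.464
vertex -2.456 -1.194 0.914
endloop
endfacet
facet normal 0.595 -0.373 -0.712
outer loop
vertex -1.053 1.039 -4.196
vertex -1.275 1.384 -4.562
vertex -0.833 1.537 -4.273
endloop
endfacet
facet normal 0.553 -0.117 0.825
outer loop
vertex -1.053 1.039 -4.196
vertex -0.833 1.537 -4.273
vertex -2.565 2.196 -3.018
endloop
endfacet
facet normal 0.595 -0.375 -0.711
outer loop
vertex -0.833 1.537 -4.273
vertex -1.275 1.384 -4.562
vertex -1.054 1.882 -4.64
endloop
endfacet
facet normal 0.552 0.747 0.370
outer loop
vertex -0.833 1.537 -4.273
vertex -1.054 1.882 -4.64
vertex -2.565 2.196 -3.018
endloop
endfacet
facet normal 0.593 -0.375 -0.712
outer loop
vertex -1.054 1.882 -4.64
vertex -1.275 1.384 -4.562
vertex -1.497 1.73 -4.929
endloop
endfacet
facet normal -0.127 0.945 -0.302
outer loop
vertex -1.054 1.882 -4.64
vertex -1.497 1.73 -4.929
vertex -2.565 2.196 -3.018
endloop
endfacet
facet normal 0.595 -0.373 -0.712
outer loop
vertex -1.497 1.73 -4.929
vertex -1.275 1.384 -4.562
vertex -1.717 1.232 -4.852
endloop
endfacet
facet normal -0.808 0.277 -0.519
outer loop
vertex -1.497 1.73 -4.929
vertex -1.717 1.232 -4.852
vertex -2.565 2.196 -3.018
endloop
endfacet
facet normal 0.595 -0.374 -0.711
outer loop
vertex -1.717 1.232 -4.852
vertex -1.275 1.384 -4.562
vertex -1.495 0.887 -4.485
endloop
endfacet
facet normal -0.807 -0.587 -0.064
outer loop
vertex -1.717 1.232 -4.852
vertex -1.495 0.887 -4.485
vertex -2.565 2.196 -3.018
endloop
endfacet
facet normal 0.594 -0.373 -0.712
outer loop
vertex -1.495 0.887 -4.485
vertex -1.275 1.384 -4.562
vertex -1.053 1.039 -4.196
endloop
endfacet
facet normal -0.127 -0.784 0.607
outer loop
vertex -1.495 0.887 -4.485
vertex -1.053 1.039 -4.196
vertex -2.565 2.196 -3.018
endloop
endfacet

endsolid


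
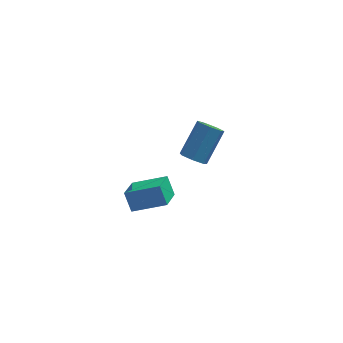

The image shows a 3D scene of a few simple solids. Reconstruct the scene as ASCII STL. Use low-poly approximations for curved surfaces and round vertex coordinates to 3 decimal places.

solid 
facet normal -0.427 -0.570 -0.702
outer loop
vertex 0.586 1.881 -4.28
vertex 0.252 1.483 -3.754
vertex 0.007 2.09 -4.098
endloop
endfacet
facet normal 0.067 0.754 -0.653
outer loop
vertex 0.586 1.881 -4.28
vertex 0.007 2.09 -4.098
vertex 1.463 3.056 -2.833
endloop
endfacet
facet normal 0.067 0.754 -0.653
outer loop
vertex 1.463 3.056 -2.833
vertex 0.007 2.09 -4.098
vertex 0.884 3.265 -2.651
endloop
endfacet
facet normal 0.426 0.570 0.702
outer loop
vertex 1.463 3.056 -2.833
vertex 0.884 3.265 -2.651
vertex 1.128 2.657 -2.306
endloop
endfacet
facet normal -0.426 -0.570 -0.702
outer loop
vertex 0.007 2.09 -4.098
vertex 0.252 1.483 -3.754
vertex -0.388 1.842 -3.657
endloop
endfacet
facet normal -0.663 0.725 -0.187
outer loop
vertex 0.007 2.09 -4.098
vertex -0.388 1.842 -3.657
vertex 0.884 3.265 -2.651
endloop
endfacet
facet normal -0.664 0.725 -0.185
outer loop
vertex 0.884 3.265 -2.651
vertex -0.388 1.842 -3.657
vertex 0.489 3.016 -2.21
endloop
endfacet
facet normal 0.426 0.570 0.703
outer loop
vertex 0.884 3.265 -2.651
vertex 0.489 3.016 -2.21
vertex 1.128 2.657 -2.306
endloop
endfacet
facet normal -0.426 -0.569 -0.703
outer loop
vertex -0.388 1.842 -3.657
vertex 0.252 1.483 -3.754
vertex -0.302 1.323 -3.289
endloop
endfacet
facet normal -0.895 0.150 0.421
outer loop
vertex -0.388 1.842 -3.657
vertex -0.302 1.323 -3.289
vertex 0.489 3.016 -2.21
endloop
endfacet
facet normal -0.895 0.150 0.420
outer loop
vertex 0.489 3.016 -2.21
vertex -0.302 1.323 -3.289
vertex 0.575 2.498 -1.842
endloop
endfacet
facet normal 0.426 0.570 0.703
outer loop
vertex 0.489 3.016 -2.21
vertex 0.575 2.498 -1.842
vertex 1.128 2.657 -2.306
endloop
endfacet
facet normal -0.425 -0.570 -0.703
outer loop
vertex -0.302 1.323 -3.289
vertex 0.252 1.483 -3.754
vertex 0.202 0.924 -3.27
endloop
endfacet
facet normal -0.453 -0.538 0.711
outer loop
vertex -0.302 1.323 -3.289
vertex 0.202 0.924 -3.27
vertex 0.575 2.498 -1.842
endloop
endfacet
facet normal -0.453 -0.538 0.711
outer loop
vertex 0.575 2.498 -1.842
vertex 0.202 0.924 -3.27
vertex 1.078 2.099 -1.823
endloop
endfacet
facet normal 0.426 0.570 0.703
outer loop
vertex 0.575 2.498 -1.842
vertex 1.078 2.099 -1.823
vertex 1.128 2.657 -2.306
endloop
endfacet
facet normal -0.426 -0.570 -0.702
outer loop
vertex 0.202 0.924 -3.27
vertex 0.252 1.483 -3.754
vertex 0.743 0.946 -3.616
endloop
endfacet
facet normal 0.331 -0.821 0.466
outer loop
vertex 0.202 0.924 -3.27
vertex 0.743 0.946 -3.616
vertex 1.078 2.099 -1.823
endloop
endfacet
facet normal 0.331 -0.821 0.466
outer loop
vertex 1.078 2.099 -1.823
vertex 0.743 0.946 -3.616
vertex 1.619 2.121 -2.169
endloop
endfacet
facet normal 0.426 0.570 0.703
outer loop
vertex 1.078 2.099 -1.823
vertex 1.619 2.121 -2.169
vertex 1.128 2.657 -2.306
endloop
endfacet
facet normal -0.426 -0.570 -0.703
outer loop
vertex 0.743 0.946 -3.616
vertex 0.252 1.483 -3.754
vertex 0.914 1.372 -4.065
endloop
endfacet
facet normal 0.865 -0.485 -0.130
outer loop
vertex 0.743 0.946 -3.616
vertex 0.914 1.372 -4.065
vertex 1.619 2.121 -2.169
endloop
endfacet
facet normal 0.864 -0.486 -0.130
outer loop
vertex 1.619 2.121 -2.169
vertex 0.914 1.372 -4.065
vertex 1.791 2.547 -2.618
endloop
endfacet
facet normal 0.425 0.570 0.703
outer loop
vertex 1.619 2.121 -2.169
vertex 1.791 2.547 -2.618
vertex 1.128 2.657 -2.306
endloop
endfacet
facet normal -0.426 -0.571 -0.702
outer loop
vertex 0.914 1.372 -4.065
vertex 0.252 1.483 -3.754
vertex 0.586 1.881 -4.28
endloop
endfacet
facet normal 0.747 0.216 -0.628
outer loop
vertex 0.914 1.372 -4.065
vertex 0.586 1.881 -4.28
vertex 1.791 2.547 -2.618
endloop
endfacet
facet normal 0.747 0.216 -0.628
outer loop
vertex 1.791 2.547 -2.618
vertex 0.586 1.881 -4.28
vertex 1.463 3.056 -2.833
endloop
endfacet
facet normal 0.425 0.571 0.702
outer loop
vertex 1.791 2.547 -2.618
vertex 1.463 3.056 -2.833
vertex 1.128 2.657 -2.306
endloop
endfacet
facet normal -0.298 0.457 0.838
outer loop
vertex -1.411 -4.155 0.004
vertex -1.057 -2.89 -0.56
vertex -3.025 -3.997 -0.655
endloop
endfacet
facet normal -0.248 -0.885 0.394
outer loop
vertex -2.703 -4.49 -1.56
vertex -1.411 -4.155 0.004
vertex -3.025 -3.997 -0.655
endloop
endfacet
facet normal -0.298 0.457 0.838
outer loop
vertex -3.025 -3.997 -0.655
vertex -1.057 -2.89 -0.56
vertex -2.67 -2.732 -1.219
endloop
endfacet
facet normal -0.922 0.090 -0.377
outer loop
vertex -2.67 -2.732 -1.219
vertex -2.703 -4.49 -1.56
vertex -3.025 -3.997 -0.655
endloop
endfacet
facet normal 0.922 -0.090 0.377
outer loop
vertex -1.411 -4.155 0.004
vertex -0.735 -3.383 -1.465
vertex -1.057 -2.89 -0.56
endloop
endfacet
facet normal -0.248 -0.885 0.394
outer loop
vertex -1.09 -4.648 -0.901
vertex -1.411 -4.155 0.004
vertex -2.703 -4.49 -1.56
endloop
endfacet
facet normal 0.922 -0.091 0.377
outer loop
vertex -1.09 -4.648 -0.901
vertex -0.735 -3.383 -1.465
vertex -1.411 -4.155 0.004
endloop
endfacet
facet normal 0.248 0.885 -0.394
outer loop
vertex -1.057 -2.89 -0.56
vertex -0.735 -3.383 -1.465
vertex -2.67 -2.732 -1.219
endloop
endfacet
facet normal -0.922 0.090 -0.376
outer loop
vertex -2.349 -3.225 -2.124
vertex -2.703 -4.49 -1.56
vertex -2.67 -2.732 -1.219
endloop
endfacet
facet normal 0.248 0.885 -0.394
outer loop
vertex -2.67 -2.732 -1.219
vertex -0.735 -3.383 -1.465
vertex -2.349 -3.225 -2.124
endloop
endfacet
facet normal 0.298 -0.457 -0.838
outer loop
vertex -2.349 -3.225 -2.124
vertex -1.09 -4.648 -0.901
vertex -2.703 -4.49 -1.56
endloop
endfacet
facet normal 0.297 -0.457 -0.838
outer loop
vertex -0.735 -3.383 -1.465
vertex -1.09 -4.648 -0.901
vertex -2.349 -3.225 -2.124
endloop
endfacet

endsolid


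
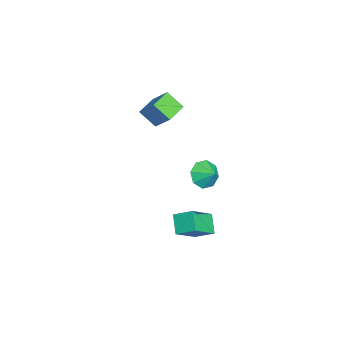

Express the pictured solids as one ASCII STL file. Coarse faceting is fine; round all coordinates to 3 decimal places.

solid 
facet normal -0.594 -0.612 -0.522
outer loop
vertex -1.473 0.902 -4.405
vertex -2.186 0.975 -3.679
vertex -1.969 1.491 -4.531
endloop
endfacet
facet normal 0.765 0.587 -0.265
outer loop
vertex -1.473 0.902 -4.405
vertex -1.969 1.491 -4.531
vertex -1.574 1.605 -3.141
endloop
endfacet
facet normal -0.594 -0.612 -0.522
outer loop
vertex -1.969 1.491 -4.531
vertex -2.186 0.975 -3.679
vertex -2.593 1.778 -4.158
endloop
endfacet
facet normal 0.327 0.930 -0.169
outer loop
vertex -1.969 1.491 -4.531
vertex -2.593 1.778 -4.158
vertex -1.574 1.605 -3.141
endloop
endfacet
facet normal -0.594 -0.612 -0.522
outer loop
vertex -2.593 1.778 -4.158
vertex -2.186 0.975 -3.679
vertex -2.978 1.594 -3.504
endloop
endfacet
facet normal -0.068 0.970 0.233
outer loop
vertex -2.593 1.778 -4.158
vertex -2.978 1.594 -3.504
vertex -1.574 1.605 -3.141
endloop
endfacet
facet normal -0.594 -0.612 -0.522
outer loop
vertex -2.978 1.594 -3.504
vertex -2.186 0.975 -3.679
vertex -2.899 1.047 -2.953
endloop
endfacet
facet normal -0.188 0.683 0.705
outer loop
vertex -2.978 1.594 -3.504
vertex -2.899 1.047 -2.953
vertex -1.574 1.605 -3.141
endloop
endfacet
facet normal -0.593 -0.612 -0.522
outer loop
vertex -2.899 1.047 -2.953
vertex -2.186 0.975 -3.679
vertex -2.402 0.458 -2.827
endloop
endfacet
facet normal 0.037 0.239 0.970
outer loop
vertex -2.899 1.047 -2.953
vertex -2.402 0.458 -2.827
vertex -1.574 1.605 -3.141
endloop
endfacet
facet normal -0.594 -0.612 -0.522
outer loop
vertex -2.402 0.458 -2.827
vertex -2.186 0.975 -3.679
vertex -1.779 0.171 -3.199
endloop
endfacet
facet normal 0.474 -0.103 0.874
outer loop
vertex -2.402 0.458 -2.827
vertex -1.779 0.171 -3.199
vertex -1.574 1.605 -3.141
endloop
endfacet
facet normal -0.593 -0.612 -0.523
outer loop
vertex -1.779 0.171 -3.199
vertex -2.186 0.975 -3.679
vertex -1.394 0.356 -3.853
endloop
endfacet
facet normal 0.870 -0.143 0.472
outer loop
vertex -1.779 0.171 -3.199
vertex -1.394 0.356 -3.853
vertex -1.574 1.605 -3.141
endloop
endfacet
facet normal -0.594 -0.613 -0.521
outer loop
vertex -1.394 0.356 -3.853
vertex -2.186 0.975 -3.679
vertex -1.473 0.902 -4.405
endloop
endfacet
facet normal 0.990 0.143 -0.000
outer loop
vertex -1.394 0.356 -3.853
vertex -1.473 0.902 -4.405
vertex -1.574 1.605 -3.141
endloop
endfacet
facet normal -0.424 -0.563 -0.710
outer loop
vertex -3.17 -2.89 0.91
vertex -4.462 -2.204 1.138
vertex -2.828 -1.925 -0.059
endloop
endfacet
facet normal 0.873 -0.464 -0.154
outer loop
vertex -2.158 -1.036 1.062
vertex -3.17 -2.89 0.91
vertex -2.828 -1.925 -0.059
endloop
endfacet
facet normal -0.424 -0.563 -0.710
outer loop
vertex -2.828 -1.925 -0.059
vertex -4.462 -2.204 1.138
vertex -4.12 -1.239 0.168
endloop
endfacet
facet normal 0.243 0.684 -0.688
outer loop
vertex -4.12 -1.239 0.168
vertex -2.158 -1.036 1.062
vertex -2.828 -1.925 -0.059
endloop
endfacet
facet normal -0.242 -0.685 0.688
outer loop
vertex -3.17 -2.89 0.91
vertex -3.792 -1.315 2.259
vertex -4.462 -2.204 1.138
endloop
endfacet
facet normal 0.873 -0.464 -0.154
outer loop
vertex -2.5 -2.001 2.032
vertex -3.17 -2.89 0.91
vertex -2.158 -1.036 1.062
endloop
endfacet
facet normal -0.243 -0.685 0.687
outer loop
vertex -2.5 -2.001 2.032
vertex -3.792 -1.315 2.259
vertex -3.17 -2.89 0.91
endloop
endfacet
facet normal -0.873 0.464 0.154
outer loop
vertex -4.462 -2.204 1.138
vertex -3.792 -1.315 2.259
vertex -4.12 -1.239 0.168
endloop
endfacet
facet normal 0.242 0.685 -0.687
outer loop
vertex -3.45 -0.35 1.29
vertex -2.158 -1.036 1.062
vertex -4.12 -1.239 0.168
endloop
endfacet
facet normal -0.873 0.464 0.154
outer loop
vertex -4.12 -1.239 0.168
vertex -3.792 -1.315 2.259
vertex -3.45 -0.35 1.29
endloop
endfacet
facet normal 0.424 0.563 0.709
outer loop
vertex -3.45 -0.35 1.29
vertex -2.5 -2.001 2.032
vertex -2.158 -1.036 1.062
endloop
endfacet
facet normal 0.424 0.563 0.710
outer loop
vertex -3.792 -1.315 2.259
vertex -2.5 -2.001 2.032
vertex -3.45 -0.35 1.29
endloop
endfacet
facet normal -0.749 -0.159 0.643
outer loop
vertex 4.023 0.658 -1.986
vertex 2.738 1.646 -3.24
vertex 3.753 -0.436 -2.571
endloop
endfacet
facet normal 0.627 -0.482 0.612
outer loop
vertex 4.742 -0.226 -3.42
vertex 4.023 0.658 -1.986
vertex 3.753 -0.436 -2.571
endloop
endfacet
facet normal -0.750 -0.159 0.642
outer loop
vertex 3.753 -0.436 -2.571
vertex 2.738 1.646 -3.24
vertex 2.468 0.552 -3.826
endloop
endfacet
facet normal -0.213 -0.862 -0.461
outer loop
vertex 2.468 0.552 -3.826
vertex 4.742 -0.226 -3.42
vertex 3.753 -0.436 -2.571
endloop
endfacet
facet normal 0.213 0.862 0.461
outer loop
vertex 4.023 0.658 -1.986
vertex 3.727 1.856 -4.089
vertex 2.738 1.646 -3.24
endloop
endfacet
facet normal 0.627 -0.482 0.612
outer loop
vertex 5.012 0.868 -2.834
vertex 4.023 0.658 -1.986
vertex 4.742 -0.226 -3.42
endloop
endfacet
facet normal 0.212 0.862 0.461
outer loop
vertex 5.012 0.868 -2.834
vertex 3.727 1.856 -4.089
vertex 4.023 0.658 -1.986
endloop
endfacet
facet normal -0.627 0.482 -0.611
outer loop
vertex 2.738 1.646 -3.24
vertex 3.727 1.856 -4.089
vertex 2.468 0.552 -3.826
endloop
endfacet
facet normal -0.212 -0.862 -0.461
outer loop
vertex 3.457 0.762 -4.674
vertex 4.742 -0.226 -3.42
vertex 2.468 0.552 -3.826
endloop
endfacet
facet normal -0.627 0.482 -0.612
outer loop
vertex 2.468 0.552 -3.826
vertex 3.727 1.856 -4.089
vertex 3.457 0.762 -4.674
endloop
endfacet
facet normal 0.749 0.159 -0.643
outer loop
vertex 3.457 0.762 -4.674
vertex 5.012 0.868 -2.834
vertex 4.742 -0.226 -3.42
endloop
endfacet
facet normal 0.750 0.159 -0.643
outer loop
vertex 3.727 1.856 -4.089
vertex 5.012 0.868 -2.834
vertex 3.457 0.762 -4.674
endloop
endfacet

endsolid


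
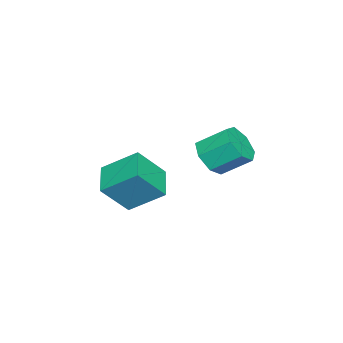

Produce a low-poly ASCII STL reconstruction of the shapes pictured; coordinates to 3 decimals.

solid 
facet normal -0.462 0.469 -0.753
outer loop
vertex -3.418 -2.254 -2.683
vertex -1.852 -1.634 -3.258
vertex -3.184 -3.975 -3.899
endloop
endfacet
facet normal -0.880 -0.348 0.323
outer loop
vertex -2.228 -4.946 -2.342
vertex -3.418 -2.254 -2.683
vertex -3.184 -3.975 -3.899
endloop
endfacet
facet normal -0.462 0.469 -0.752
outer loop
vertex -3.184 -3.975 -3.899
vertex -1.852 -1.634 -3.258
vertex -1.618 -3.355 -4.475
endloop
endfacet
facet normal 0.110 -0.812 -0.574
outer loop
vertex -1.618 -3.355 -4.475
vertex -2.228 -4.946 -2.342
vertex -3.184 -3.975 -3.899
endloop
endfacet
facet normal -0.111 0.811 0.574
outer loop
vertex -3.418 -2.254 -2.683
vertex -0.896 -2.605 -1.701
vertex -1.852 -1.634 -3.258
endloop
endfacet
facet normal -0.880 -0.348 0.323
outer loop
vertex -2.462 -3.225 -1.125
vertex -3.418 -2.254 -2.683
vertex -2.228 -4.946 -2.342
endloop
endfacet
facet normal -0.110 0.812 0.574
outer loop
vertex -2.462 -3.225 -1.125
vertex -0.896 -2.605 -1.701
vertex -3.418 -2.254 -2.683
endloop
endfacet
facet normal 0.880 0.348 -0.323
outer loop
vertex -1.852 -1.634 -3.258
vertex -0.896 -2.605 -1.701
vertex -1.618 -3.355 -4.475
endloop
endfacet
facet normal 0.111 -0.812 -0.574
outer loop
vertex -0.662 -4.326 -2.917
vertex -2.228 -4.946 -2.342
vertex -1.618 -3.355 -4.475
endloop
endfacet
facet normal 0.880 0.348 -0.323
outer loop
vertex -1.618 -3.355 -4.475
vertex -0.896 -2.605 -1.701
vertex -0.662 -4.326 -2.917
endloop
endfacet
facet normal 0.462 -0.469 0.752
outer loop
vertex -0.662 -4.326 -2.917
vertex -2.462 -3.225 -1.125
vertex -2.228 -4.946 -2.342
endloop
endfacet
facet normal 0.462 -0.469 0.753
outer loop
vertex -0.896 -2.605 -1.701
vertex -2.462 -3.225 -1.125
vertex -0.662 -4.326 -2.917
endloop
endfacet
facet normal 0.160 -0.796 -0.583
outer loop
vertex -0.613 0.905 -0.546
vertex -1.584 0.529 -0.299
vertex -1.303 1.175 -1.104
endloop
endfacet
facet normal 0.649 0.530 -0.546
outer loop
vertex -0.613 0.905 -0.546
vertex -1.303 1.175 -1.104
vertex -0.885 2.266 0.452
endloop
endfacet
facet normal 0.649 0.530 -0.546
outer loop
vertex -0.885 2.266 0.452
vertex -1.303 1.175 -1.104
vertex -1.576 2.537 -0.107
endloop
endfacet
facet normal -0.159 0.797 0.583
outer loop
vertex -0.885 2.266 0.452
vertex -1.576 2.537 -0.107
vertex -1.856 1.891 0.699
endloop
endfacet
facet normal 0.160 -0.796 -0.583
outer loop
vertex -1.303 1.175 -1.104
vertex -1.584 0.529 -0.299
vertex -2.205 0.959 -1.056
endloop
endfacet
facet normal -0.177 0.558 -0.811
outer loop
vertex -1.303 1.175 -1.104
vertex -2.205 0.959 -1.056
vertex -1.576 2.537 -0.107
endloop
endfacet
facet normal -0.177 0.558 -0.811
outer loop
vertex -1.576 2.537 -0.107
vertex -2.205 0.959 -1.056
vertex -2.478 2.321 -0.059
endloop
endfacet
facet normal -0.160 0.797 0.583
outer loop
vertex -1.576 2.537 -0.107
vertex -2.478 2.321 -0.059
vertex -1.856 1.891 0.699
endloop
endfacet
facet normal 0.160 -0.796 -0.583
outer loop
vertex -2.205 0.959 -1.056
vertex -1.584 0.529 -0.299
vertex -2.639 0.419 -0.438
endloop
endfacet
facet normal -0.869 0.166 -0.465
outer loop
vertex -2.205 0.959 -1.056
vertex -2.639 0.419 -0.438
vertex -2.478 2.321 -0.059
endloop
endfacet
facet normal -0.870 0.166 -0.465
outer loop
vertex -2.478 2.321 -0.059
vertex -2.639 0.419 -0.438
vertex -2.912 1.781 0.56
endloop
endfacet
facet normal -0.160 0.797 0.583
outer loop
vertex -2.478 2.321 -0.059
vertex -2.912 1.781 0.56
vertex -1.856 1.891 0.699
endloop
endfacet
facet normal 0.160 -0.796 -0.583
outer loop
vertex -2.639 0.419 -0.438
vertex -1.584 0.529 -0.299
vertex -2.278 -0.038 0.285
endloop
endfacet
facet normal -0.907 -0.351 0.231
outer loop
vertex -2.639 0.419 -0.438
vertex -2.278 -0.038 0.285
vertex -2.912 1.781 0.56
endloop
endfacet
facet normal -0.907 -0.351 0.231
outer loop
vertex -2.912 1.781 0.56
vertex -2.278 -0.038 0.285
vertex -2.551 1.324 1.283
endloop
endfacet
facet normal -0.160 0.796 0.583
outer loop
vertex -2.912 1.781 0.56
vertex -2.551 1.324 1.283
vertex -1.856 1.891 0.699
endloop
endfacet
facet normal 0.160 -0.797 -0.583
outer loop
vertex -2.278 -0.038 0.285
vertex -1.584 0.529 -0.299
vertex -1.394 -0.068 0.569
endloop
endfacet
facet normal -0.262 -0.604 0.753
outer loop
vertex -2.278 -0.038 0.285
vertex -1.394 -0.068 0.569
vertex -2.551 1.324 1.283
endloop
endfacet
facet normal -0.262 -0.604 0.753
outer loop
vertex -2.551 1.324 1.283
vertex -1.394 -0.068 0.569
vertex -1.667 1.294 1.566
endloop
endfacet
facet normal -0.160 0.796 0.583
outer loop
vertex -2.551 1.324 1.283
vertex -1.667 1.294 1.566
vertex -1.856 1.891 0.699
endloop
endfacet
facet normal 0.159 -0.797 -0.583
outer loop
vertex -1.394 -0.068 0.569
vertex -1.584 0.529 -0.299
vertex -0.653 0.351 0.199
endloop
endfacet
facet normal 0.581 -0.402 0.708
outer loop
vertex -1.394 -0.068 0.569
vertex -0.653 0.351 0.199
vertex -1.667 1.294 1.566
endloop
endfacet
facet normal 0.581 -0.402 0.708
outer loop
vertex -1.667 1.294 1.566
vertex -0.653 0.351 0.199
vertex -0.926 1.713 1.196
endloop
endfacet
facet normal -0.159 0.797 0.583
outer loop
vertex -1.667 1.294 1.566
vertex -0.926 1.713 1.196
vertex -1.856 1.891 0.699
endloop
endfacet
facet normal 0.160 -0.796 -0.584
outer loop
vertex -0.653 0.351 0.199
vertex -1.584 0.529 -0.299
vertex -0.613 0.905 -0.546
endloop
endfacet
facet normal 0.986 0.103 0.129
outer loop
vertex -0.653 0.351 0.199
vertex -0.613 0.905 -0.546
vertex -0.926 1.713 1.196
endloop
endfacet
facet normal 0.986 0.102 0.130
outer loop
vertex -0.926 1.713 1.196
vertex -0.613 0.905 -0.546
vertex -0.885 2.266 0.452
endloop
endfacet
facet normal -0.159 0.797 0.583
outer loop
vertex -0.926 1.713 1.196
vertex -0.885 2.266 0.452
vertex -1.856 1.891 0.699
endloop
endfacet

endsolid


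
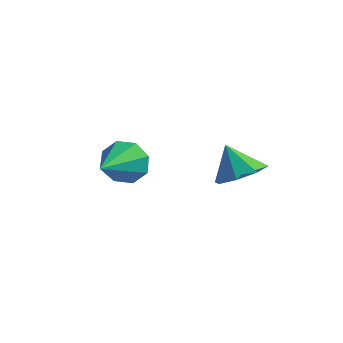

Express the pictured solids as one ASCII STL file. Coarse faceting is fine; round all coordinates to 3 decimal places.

solid 
facet normal -0.293 0.916 -0.275
outer loop
vertex 1.828 -0.724 -0.375
vertex 1.473 -0.654 0.236
vertex 2.133 -0.508 0.019
endloop
endfacet
facet normal 0.825 -0.333 -0.456
outer loop
vertex 1.828 -0.724 -0.375
vertex 2.133 -0.508 0.019
vertex 1.887 -1.946 0.624
endloop
endfacet
facet normal -0.293 0.916 -0.274
outer loop
vertex 2.133 -0.508 0.019
vertex 1.473 -0.654 0.236
vertex 2.052 -0.378 0.541
endloop
endfacet
facet normal 0.980 -0.094 0.175
outer loop
vertex 2.133 -0.508 0.019
vertex 2.052 -0.378 0.541
vertex 1.887 -1.946 0.624
endloop
endfacet
facet normal -0.293 0.916 -0.273
outer loop
vertex 2.052 -0.378 0.541
vertex 1.473 -0.654 0.236
vertex 1.632 -0.41 0.884
endloop
endfacet
facet normal 0.634 -0.026 0.773
outer loop
vertex 2.052 -0.378 0.541
vertex 1.632 -0.41 0.884
vertex 1.887 -1.946 0.624
endloop
endfacet
facet normal -0.293 0.916 -0.273
outer loop
vertex 1.632 -0.41 0.884
vertex 1.473 -0.654 0.236
vertex 1.119 -0.585 0.848
endloop
endfacet
facet normal -0.012 -0.169 0.986
outer loop
vertex 1.632 -0.41 0.884
vertex 1.119 -0.585 0.848
vertex 1.887 -1.946 0.624
endloop
endfacet
facet normal -0.294 0.916 -0.273
outer loop
vertex 1.119 -0.585 0.848
vertex 1.473 -0.654 0.236
vertex 0.813 -0.801 0.454
endloop
endfacet
facet normal -0.577 -0.439 0.689
outer loop
vertex 1.119 -0.585 0.848
vertex 0.813 -0.801 0.454
vertex 1.887 -1.946 0.624
endloop
endfacet
facet normal -0.294 0.916 -0.274
outer loop
vertex 0.813 -0.801 0.454
vertex 1.473 -0.654 0.236
vertex 0.894 -0.931 -0.068
endloop
endfacet
facet normal -0.732 -0.679 0.055
outer loop
vertex 0.813 -0.801 0.454
vertex 0.894 -0.931 -0.068
vertex 1.887 -1.946 0.624
endloop
endfacet
facet normal -0.294 0.916 -0.275
outer loop
vertex 0.894 -0.931 -0.068
vertex 1.473 -0.654 0.236
vertex 1.315 -0.899 -0.411
endloop
endfacet
facet normal -0.385 -0.747 -0.542
outer loop
vertex 0.894 -0.931 -0.068
vertex 1.315 -0.899 -0.411
vertex 1.887 -1.946 0.624
endloop
endfacet
facet normal -0.293 0.916 -0.275
outer loop
vertex 1.315 -0.899 -0.411
vertex 1.473 -0.654 0.236
vertex 1.828 -0.724 -0.375
endloop
endfacet
facet normal 0.259 -0.604 -0.754
outer loop
vertex 1.315 -0.899 -0.411
vertex 1.828 -0.724 -0.375
vertex 1.887 -1.946 0.624
endloop
endfacet
facet normal 0.487 0.058 -0.871
outer loop
vertex 4.129 1.415 0.018
vertex 3.476 1.571 -0.337
vertex 4.02 1.985 -0.005
endloop
endfacet
facet normal 0.437 0.120 0.891
outer loop
vertex 4.129 1.415 0.018
vertex 4.02 1.985 -0.005
vertex 2.964 1.509 0.577
endloop
endfacet
facet normal 0.487 0.060 -0.872
outer loop
vertex 4.02 1.985 -0.005
vertex 3.476 1.571 -0.337
vertex 3.591 2.313 -0.222
endloop
endfacet
facet normal 0.119 0.652 0.749
outer loop
vertex 4.02 1.985 -0.005
vertex 3.591 2.313 -0.222
vertex 2.964 1.509 0.577
endloop
endfacet
facet normal 0.488 0.059 -0.871
outer loop
vertex 3.591 2.313 -0.222
vertex 3.476 1.571 -0.337
vertex 3.095 2.207 -0.507
endloop
endfacet
facet normal -0.427 0.783 0.452
outer loop
vertex 3.591 2.313 -0.222
vertex 3.095 2.207 -0.507
vertex 2.964 1.509 0.577
endloop
endfacet
facet normal 0.487 0.059 -0.871
outer loop
vertex 3.095 2.207 -0.507
vertex 3.476 1.571 -0.337
vertex 2.822 1.728 -0.692
endloop
endfacet
facet normal -0.883 0.436 0.174
outer loop
vertex 3.095 2.207 -0.507
vertex 2.822 1.728 -0.692
vertex 2.964 1.509 0.577
endloop
endfacet
facet normal 0.487 0.060 -0.871
outer loop
vertex 2.822 1.728 -0.692
vertex 3.476 1.571 -0.337
vertex 2.932 1.157 -0.67
endloop
endfacet
facet normal -0.980 -0.186 0.078
outer loop
vertex 2.822 1.728 -0.692
vertex 2.932 1.157 -0.67
vertex 2.964 1.509 0.577
endloop
endfacet
facet normal 0.488 0.059 -0.871
outer loop
vertex 2.932 1.157 -0.67
vertex 3.476 1.571 -0.337
vertex 3.361 0.829 -0.452
endloop
endfacet
facet normal -0.661 -0.718 0.220
outer loop
vertex 2.932 1.157 -0.67
vertex 3.361 0.829 -0.452
vertex 2.964 1.509 0.577
endloop
endfacet
facet normal 0.487 0.060 -0.871
outer loop
vertex 3.361 0.829 -0.452
vertex 3.476 1.571 -0.337
vertex 3.856 0.936 -0.168
endloop
endfacet
facet normal -0.113 -0.848 0.517
outer loop
vertex 3.361 0.829 -0.452
vertex 3.856 0.936 -0.168
vertex 2.964 1.509 0.577
endloop
endfacet
facet normal 0.488 0.060 -0.871
outer loop
vertex 3.856 0.936 -0.168
vertex 3.476 1.571 -0.337
vertex 4.129 1.415 0.018
endloop
endfacet
facet normal 0.341 -0.503 0.795
outer loop
vertex 3.856 0.936 -0.168
vertex 4.129 1.415 0.018
vertex 2.964 1.509 0.577
endloop
endfacet

endsolid


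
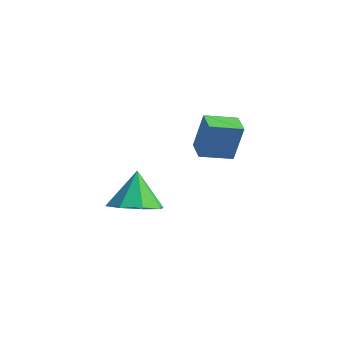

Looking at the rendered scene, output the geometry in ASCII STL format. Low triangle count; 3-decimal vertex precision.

solid 
facet normal 0.291 -0.467 -0.835
outer loop
vertex 3.324 -2.666 1.583
vertex 2.332 -2.887 1.361
vertex 2.976 -2.099 1.145
endloop
endfacet
facet normal 0.566 0.693 0.447
outer loop
vertex 3.324 -2.666 1.583
vertex 2.976 -2.099 1.145
vertex 1.888 -2.173 2.639
endloop
endfacet
facet normal 0.291 -0.467 -0.835
outer loop
vertex 2.976 -2.099 1.145
vertex 2.332 -2.887 1.361
vertex 2.251 -1.994 0.834
endloop
endfacet
facet normal 0.093 0.989 0.117
outer loop
vertex 2.976 -2.099 1.145
vertex 2.251 -1.994 0.834
vertex 1.888 -2.173 2.639
endloop
endfacet
facet normal 0.290 -0.467 -0.835
outer loop
vertex 2.251 -1.994 0.834
vertex 2.332 -2.887 1.361
vertex 1.574 -2.411 0.832
endloop
endfacet
facet normal -0.524 0.851 -0.021
outer loop
vertex 2.251 -1.994 0.834
vertex 1.574 -2.411 0.832
vertex 1.888 -2.173 2.639
endloop
endfacet
facet normal 0.291 -0.465 -0.836
outer loop
vertex 1.574 -2.411 0.832
vertex 2.332 -2.887 1.361
vertex 1.341 -3.108 1.139
endloop
endfacet
facet normal -0.926 0.360 0.114
outer loop
vertex 1.574 -2.411 0.832
vertex 1.341 -3.108 1.139
vertex 1.888 -2.173 2.639
endloop
endfacet
facet normal 0.291 -0.466 -0.835
outer loop
vertex 1.341 -3.108 1.139
vertex 2.332 -2.887 1.361
vertex 1.688 -3.674 1.576
endloop
endfacet
facet normal -0.876 -0.196 0.441
outer loop
vertex 1.341 -3.108 1.139
vertex 1.688 -3.674 1.576
vertex 1.888 -2.173 2.639
endloop
endfacet
facet normal 0.291 -0.466 -0.835
outer loop
vertex 1.688 -3.674 1.576
vertex 2.332 -2.887 1.361
vertex 2.413 -3.78 1.888
endloop
endfacet
facet normal -0.404 -0.492 0.771
outer loop
vertex 1.688 -3.674 1.576
vertex 2.413 -3.78 1.888
vertex 1.888 -2.173 2.639
endloop
endfacet
facet normal 0.290 -0.467 -0.835
outer loop
vertex 2.413 -3.78 1.888
vertex 2.332 -2.887 1.361
vertex 3.091 -3.362 1.89
endloop
endfacet
facet normal 0.216 -0.355 0.910
outer loop
vertex 2.413 -3.78 1.888
vertex 3.091 -3.362 1.89
vertex 1.888 -2.173 2.639
endloop
endfacet
facet normal 0.291 -0.466 -0.836
outer loop
vertex 3.091 -3.362 1.89
vertex 2.332 -2.887 1.361
vertex 3.324 -2.666 1.583
endloop
endfacet
facet normal 0.617 0.136 0.775
outer loop
vertex 3.091 -3.362 1.89
vertex 3.324 -2.666 1.583
vertex 1.888 -2.173 2.639
endloop
endfacet
facet normal -0.769 0.639 -0.017
outer loop
vertex 2.258 1.116 3.883
vertex 3.074 2.09 3.564
vertex 2.034 0.805 2.361
endloop
endfacet
facet normal -0.623 -0.743 0.244
outer loop
vertex 2.726 0.23 2.376
vertex 2.258 1.116 3.883
vertex 2.034 0.805 2.361
endloop
endfacet
facet normal -0.769 0.639 -0.017
outer loop
vertex 2.034 0.805 2.361
vertex 3.074 2.09 3.564
vertex 2.85 1.779 2.042
endloop
endfacet
facet normal -0.143 -0.198 -0.970
outer loop
vertex 2.85 1.779 2.042
vertex 2.726 0.23 2.376
vertex 2.034 0.805 2.361
endloop
endfacet
facet normal 0.143 0.198 0.970
outer loop
vertex 2.258 1.116 3.883
vertex 3.766 1.515 3.579
vertex 3.074 2.09 3.564
endloop
endfacet
facet normal -0.623 -0.743 0.244
outer loop
vertex 2.95 0.541 3.898
vertex 2.258 1.116 3.883
vertex 2.726 0.23 2.376
endloop
endfacet
facet normal 0.143 0.198 0.970
outer loop
vertex 2.95 0.541 3.898
vertex 3.766 1.515 3.579
vertex 2.258 1.116 3.883
endloop
endfacet
facet normal 0.623 0.743 -0.244
outer loop
vertex 3.074 2.09 3.564
vertex 3.766 1.515 3.579
vertex 2.85 1.779 2.042
endloop
endfacet
facet normal -0.143 -0.198 -0.970
outer loop
vertex 3.542 1.204 2.057
vertex 2.726 0.23 2.376
vertex 2.85 1.779 2.042
endloop
endfacet
facet normal 0.623 0.743 -0.244
outer loop
vertex 2.85 1.779 2.042
vertex 3.766 1.515 3.579
vertex 3.542 1.204 2.057
endloop
endfacet
facet normal 0.769 -0.639 0.017
outer loop
vertex 3.542 1.204 2.057
vertex 2.95 0.541 3.898
vertex 2.726 0.23 2.376
endloop
endfacet
facet normal 0.769 -0.639 0.017
outer loop
vertex 3.766 1.515 3.579
vertex 2.95 0.541 3.898
vertex 3.542 1.204 2.057
endloop
endfacet

endsolid


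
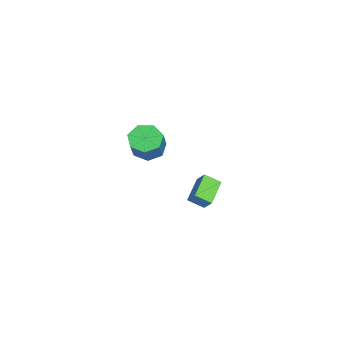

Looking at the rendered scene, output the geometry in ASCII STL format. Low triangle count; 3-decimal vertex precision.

solid 
facet normal -0.516 -0.481 -0.708
outer loop
vertex -1.475 2.918 -2.753
vertex -2.911 3.33 -1.987
vertex -1.522 3.785 -3.308
endloop
endfacet
facet normal 0.856 -0.245 -0.456
outer loop
vertex -1.089 4.19 -2.713
vertex -1.475 2.918 -2.753
vertex -1.522 3.785 -3.308
endloop
endfacet
facet normal -0.516 -0.481 -0.708
outer loop
vertex -1.522 3.785 -3.308
vertex -2.911 3.33 -1.987
vertex -2.959 4.197 -2.541
endloop
endfacet
facet normal -0.046 0.841 -0.539
outer loop
vertex -2.959 4.197 -2.541
vertex -1.089 4.19 -2.713
vertex -1.522 3.785 -3.308
endloop
endfacet
facet normal 0.046 -0.841 0.539
outer loop
vertex -1.475 2.918 -2.753
vertex -2.478 3.735 -1.392
vertex -2.911 3.33 -1.987
endloop
endfacet
facet normal 0.855 -0.245 -0.457
outer loop
vertex -1.041 3.323 -2.159
vertex -1.475 2.918 -2.753
vertex -1.089 4.19 -2.713
endloop
endfacet
facet normal 0.047 -0.841 0.539
outer loop
vertex -1.041 3.323 -2.159
vertex -2.478 3.735 -1.392
vertex -1.475 2.918 -2.753
endloop
endfacet
facet normal -0.856 0.244 0.456
outer loop
vertex -2.911 3.33 -1.987
vertex -2.478 3.735 -1.392
vertex -2.959 4.197 -2.541
endloop
endfacet
facet normal -0.046 0.841 -0.539
outer loop
vertex -2.525 4.602 -1.947
vertex -1.089 4.19 -2.713
vertex -2.959 4.197 -2.541
endloop
endfacet
facet normal -0.855 0.246 0.457
outer loop
vertex -2.959 4.197 -2.541
vertex -2.478 3.735 -1.392
vertex -2.525 4.602 -1.947
endloop
endfacet
facet normal 0.516 0.481 0.709
outer loop
vertex -2.525 4.602 -1.947
vertex -1.041 3.323 -2.159
vertex -1.089 4.19 -2.713
endloop
endfacet
facet normal 0.516 0.481 0.708
outer loop
vertex -2.478 3.735 -1.392
vertex -1.041 3.323 -2.159
vertex -2.525 4.602 -1.947
endloop
endfacet
facet normal -0.740 0.008 -0.673
outer loop
vertex 2.879 1.287 2.393
vertex 2.287 1.269 3.044
vertex 2.651 1.968 2.652
endloop
endfacet
facet normal 0.603 0.452 -0.657
outer loop
vertex 2.879 1.287 2.393
vertex 2.651 1.968 2.652
vertex 4.366 1.269 3.746
endloop
endfacet
facet normal 0.603 0.452 -0.657
outer loop
vertex 4.366 1.269 3.746
vertex 2.651 1.968 2.652
vertex 4.138 1.95 4.005
endloop
endfacet
facet normal 0.739 -0.009 0.674
outer loop
vertex 4.366 1.269 3.746
vertex 4.138 1.95 4.005
vertex 3.773 1.251 4.396
endloop
endfacet
facet normal -0.740 0.008 -0.673
outer loop
vertex 2.651 1.968 2.652
vertex 2.287 1.269 3.044
vertex 2.149 2.123 3.206
endloop
endfacet
facet normal 0.143 0.979 -0.144
outer loop
vertex 2.651 1.968 2.652
vertex 2.149 2.123 3.206
vertex 4.138 1.95 4.005
endloop
endfacet
facet normal 0.143 0.979 -0.144
outer loop
vertex 4.138 1.95 4.005
vertex 2.149 2.123 3.206
vertex 3.635 2.105 4.559
endloop
endfacet
facet normal 0.739 -0.009 0.674
outer loop
vertex 4.138 1.95 4.005
vertex 3.635 2.105 4.559
vertex 3.773 1.251 4.396
endloop
endfacet
facet normal -0.739 0.008 -0.673
outer loop
vertex 2.149 2.123 3.206
vertex 2.287 1.269 3.044
vertex 1.75 1.635 3.638
endloop
endfacet
facet normal -0.425 0.769 0.477
outer loop
vertex 2.149 2.123 3.206
vertex 1.75 1.635 3.638
vertex 3.635 2.105 4.559
endloop
endfacet
facet normal -0.425 0.769 0.477
outer loop
vertex 3.635 2.105 4.559
vertex 1.75 1.635 3.638
vertex 3.237 1.617 4.991
endloop
endfacet
facet normal 0.740 -0.009 0.672
outer loop
vertex 3.635 2.105 4.559
vertex 3.237 1.617 4.991
vertex 3.773 1.251 4.396
endloop
endfacet
facet normal -0.739 0.008 -0.673
outer loop
vertex 1.75 1.635 3.638
vertex 2.287 1.269 3.044
vertex 1.756 0.871 3.622
endloop
endfacet
facet normal -0.673 -0.021 0.739
outer loop
vertex 1.75 1.635 3.638
vertex 1.756 0.871 3.622
vertex 3.237 1.617 4.991
endloop
endfacet
facet normal -0.673 -0.020 0.739
outer loop
vertex 3.237 1.617 4.991
vertex 1.756 0.871 3.622
vertex 3.242 0.853 4.975
endloop
endfacet
facet normal 0.740 -0.009 0.672
outer loop
vertex 3.237 1.617 4.991
vertex 3.242 0.853 4.975
vertex 3.773 1.251 4.396
endloop
endfacet
facet normal -0.740 0.010 -0.673
outer loop
vertex 1.756 0.871 3.622
vertex 2.287 1.269 3.044
vertex 2.161 0.407 3.17
endloop
endfacet
facet normal -0.414 -0.794 0.444
outer loop
vertex 1.756 0.871 3.622
vertex 2.161 0.407 3.17
vertex 3.242 0.853 4.975
endloop
endfacet
facet normal -0.414 -0.794 0.444
outer loop
vertex 3.242 0.853 4.975
vertex 2.161 0.407 3.17
vertex 3.647 0.389 4.523
endloop
endfacet
facet normal 0.740 -0.009 0.672
outer loop
vertex 3.242 0.853 4.975
vertex 3.647 0.389 4.523
vertex 3.773 1.251 4.396
endloop
endfacet
facet normal -0.739 0.010 -0.674
outer loop
vertex 2.161 0.407 3.17
vertex 2.287 1.269 3.044
vertex 2.661 0.592 2.624
endloop
endfacet
facet normal 0.157 -0.970 -0.185
outer loop
vertex 2.161 0.407 3.17
vertex 2.661 0.592 2.624
vertex 3.647 0.389 4.523
endloop
endfacet
facet normal 0.157 -0.970 -0.185
outer loop
vertex 3.647 0.389 4.523
vertex 2.661 0.592 2.624
vertex 4.147 0.574 3.976
endloop
endfacet
facet normal 0.740 -0.009 0.673
outer loop
vertex 3.647 0.389 4.523
vertex 4.147 0.574 3.976
vertex 3.773 1.251 4.396
endloop
endfacet
facet normal -0.740 0.009 -0.673
outer loop
vertex 2.661 0.592 2.624
vertex 2.287 1.269 3.044
vertex 2.879 1.287 2.393
endloop
endfacet
facet normal 0.609 -0.416 -0.675
outer loop
vertex 2.661 0.592 2.624
vertex 2.879 1.287 2.393
vertex 4.147 0.574 3.976
endloop
endfacet
facet normal 0.609 -0.415 -0.675
outer loop
vertex 4.147 0.574 3.976
vertex 2.879 1.287 2.393
vertex 4.366 1.269 3.746
endloop
endfacet
facet normal 0.739 -0.010 0.674
outer loop
vertex 4.147 0.574 3.976
vertex 4.366 1.269 3.746
vertex 3.773 1.251 4.396
endloop
endfacet

endsolid
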